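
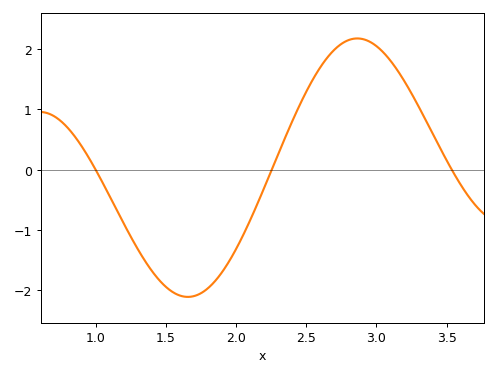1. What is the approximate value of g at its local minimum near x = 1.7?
-2.11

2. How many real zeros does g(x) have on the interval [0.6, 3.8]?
3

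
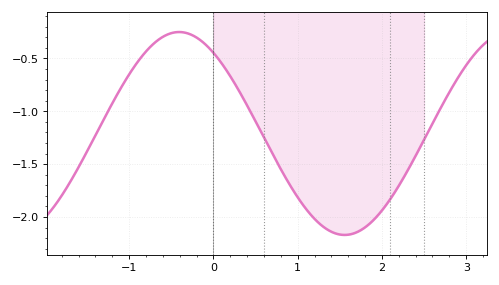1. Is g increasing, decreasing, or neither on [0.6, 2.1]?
neither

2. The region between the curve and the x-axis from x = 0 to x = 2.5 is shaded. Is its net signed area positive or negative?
negative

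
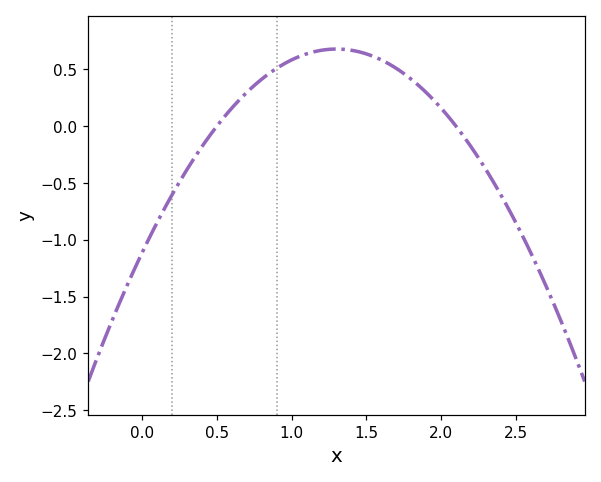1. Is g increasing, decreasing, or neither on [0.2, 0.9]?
increasing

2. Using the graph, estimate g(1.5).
0.65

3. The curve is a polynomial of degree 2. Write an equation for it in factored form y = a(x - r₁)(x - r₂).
y = -1.06(x - 0.5)(x - 2.1)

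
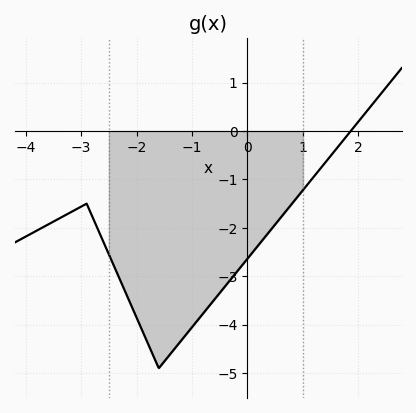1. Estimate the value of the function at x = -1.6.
-4.9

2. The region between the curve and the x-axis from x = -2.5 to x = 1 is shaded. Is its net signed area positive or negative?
negative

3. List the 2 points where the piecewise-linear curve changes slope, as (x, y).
(-2.9, -1.5); (-1.6, -4.9)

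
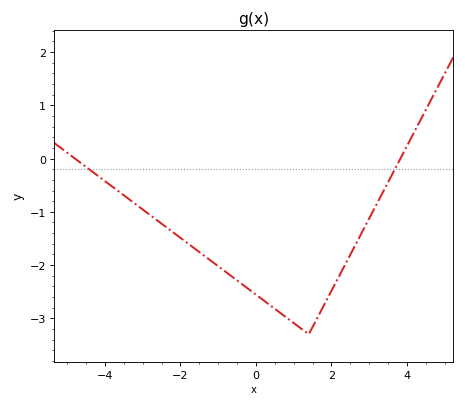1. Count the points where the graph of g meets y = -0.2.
2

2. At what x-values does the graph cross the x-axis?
-4.8, 3.8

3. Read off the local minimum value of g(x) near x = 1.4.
-3.3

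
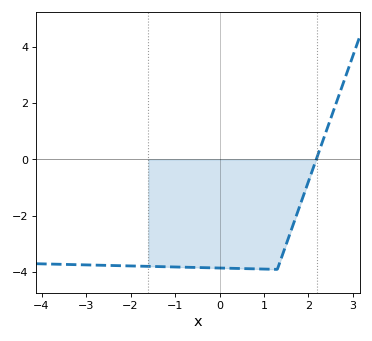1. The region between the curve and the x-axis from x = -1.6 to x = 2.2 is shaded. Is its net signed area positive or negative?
negative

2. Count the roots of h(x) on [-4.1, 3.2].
1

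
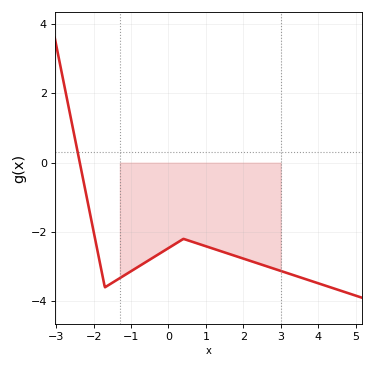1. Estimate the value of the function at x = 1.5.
-2.6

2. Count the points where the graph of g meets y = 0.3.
1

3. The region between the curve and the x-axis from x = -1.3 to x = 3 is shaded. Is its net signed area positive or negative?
negative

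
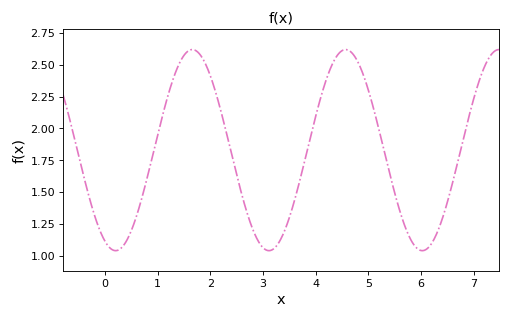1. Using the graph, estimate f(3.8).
1.76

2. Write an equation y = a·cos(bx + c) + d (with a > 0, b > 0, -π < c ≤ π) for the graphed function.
y = 0.79cos(2.16x + 2.7) + 1.83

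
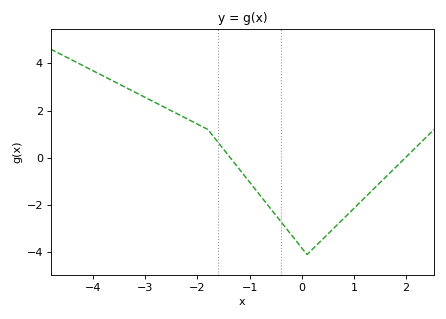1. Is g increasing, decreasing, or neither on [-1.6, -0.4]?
decreasing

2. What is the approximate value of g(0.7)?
-2.8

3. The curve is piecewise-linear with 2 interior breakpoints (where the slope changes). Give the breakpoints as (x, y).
(-1.8, 1.2); (0.1, -4.1)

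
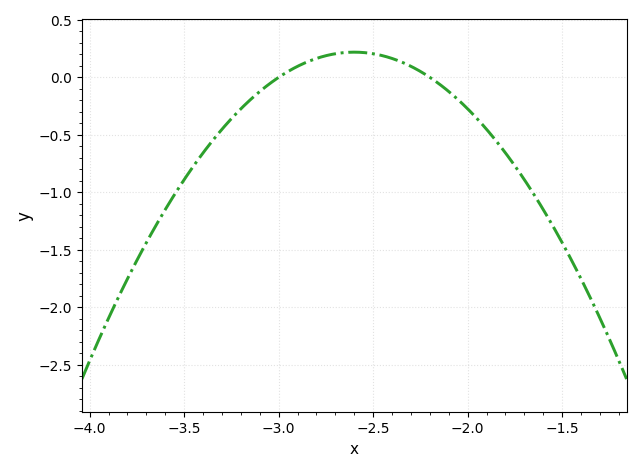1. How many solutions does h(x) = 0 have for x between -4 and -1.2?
2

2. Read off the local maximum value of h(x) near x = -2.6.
0.2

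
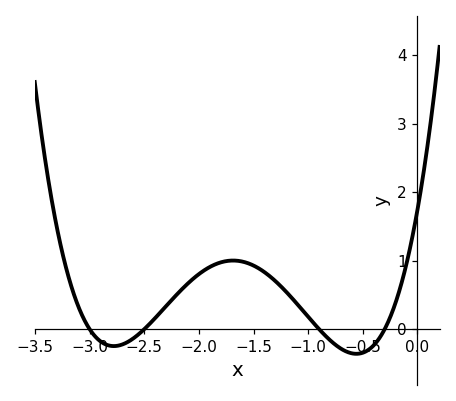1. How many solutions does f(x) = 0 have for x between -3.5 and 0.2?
4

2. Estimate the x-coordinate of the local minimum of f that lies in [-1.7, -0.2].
-0.55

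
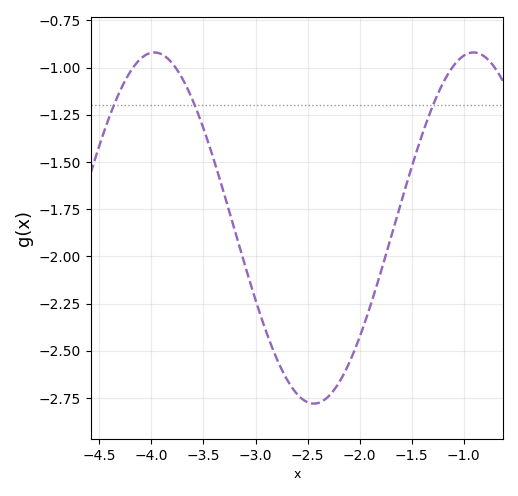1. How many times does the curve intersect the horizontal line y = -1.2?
3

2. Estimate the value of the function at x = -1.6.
-1.7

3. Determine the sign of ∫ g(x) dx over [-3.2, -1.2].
negative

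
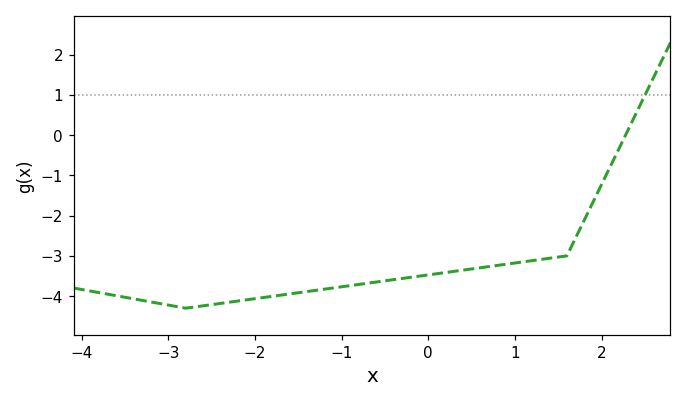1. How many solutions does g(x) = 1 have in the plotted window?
1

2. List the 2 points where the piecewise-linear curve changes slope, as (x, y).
(-2.8, -4.3); (1.6, -3)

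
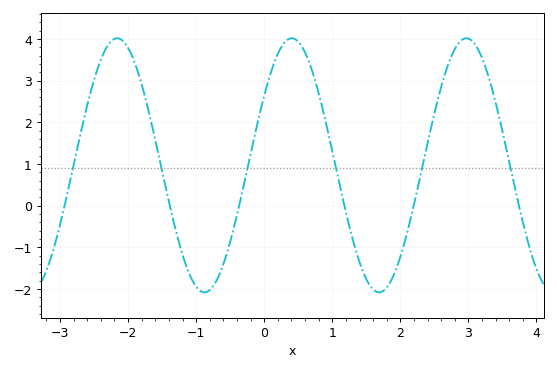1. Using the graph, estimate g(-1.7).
2.3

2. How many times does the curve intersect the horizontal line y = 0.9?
6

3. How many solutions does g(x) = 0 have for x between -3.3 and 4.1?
6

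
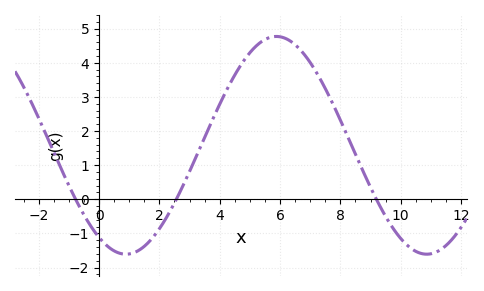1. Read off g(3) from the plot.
0.8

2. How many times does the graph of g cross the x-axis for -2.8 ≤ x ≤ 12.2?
3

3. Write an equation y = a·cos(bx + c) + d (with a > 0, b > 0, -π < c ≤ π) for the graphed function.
y = 3.19cos(0.63x + 2.6) + 1.58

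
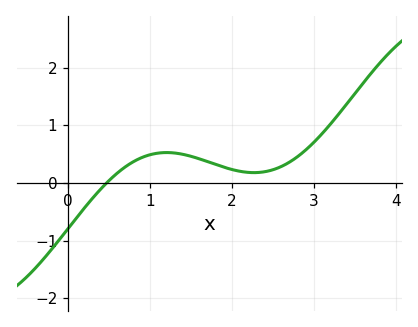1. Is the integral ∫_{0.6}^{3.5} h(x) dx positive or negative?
positive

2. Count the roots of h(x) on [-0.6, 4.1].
1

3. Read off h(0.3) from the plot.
-0.263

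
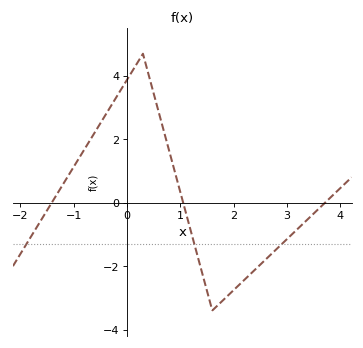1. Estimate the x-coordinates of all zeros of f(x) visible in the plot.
-1.4, 1.1, 3.7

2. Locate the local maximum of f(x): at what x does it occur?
0.3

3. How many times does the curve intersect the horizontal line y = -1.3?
3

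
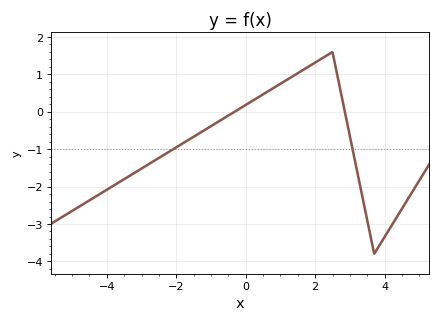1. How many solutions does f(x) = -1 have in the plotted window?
2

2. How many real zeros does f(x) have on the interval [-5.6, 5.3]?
2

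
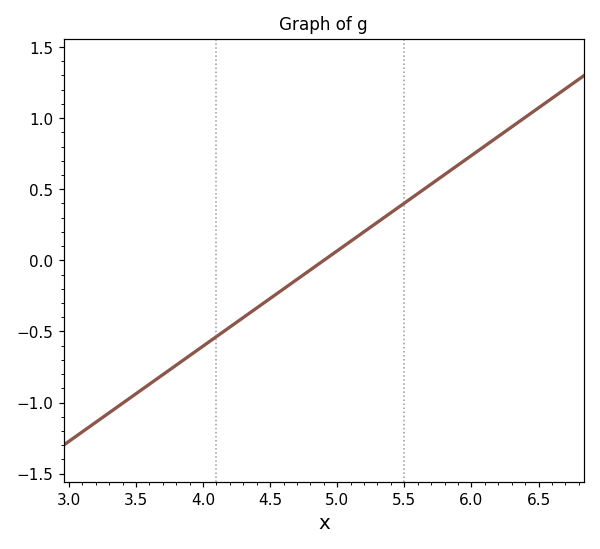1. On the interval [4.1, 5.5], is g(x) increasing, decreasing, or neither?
increasing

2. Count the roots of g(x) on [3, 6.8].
1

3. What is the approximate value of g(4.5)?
-0.25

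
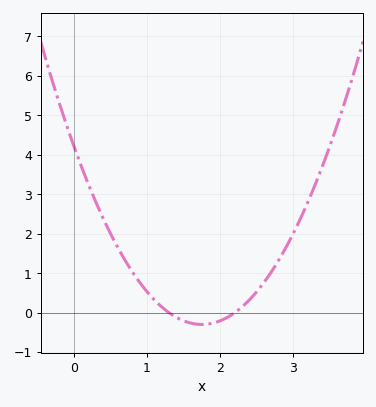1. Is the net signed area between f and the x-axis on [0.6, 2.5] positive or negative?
positive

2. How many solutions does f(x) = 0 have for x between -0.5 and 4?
2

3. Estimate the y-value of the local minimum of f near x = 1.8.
-0.3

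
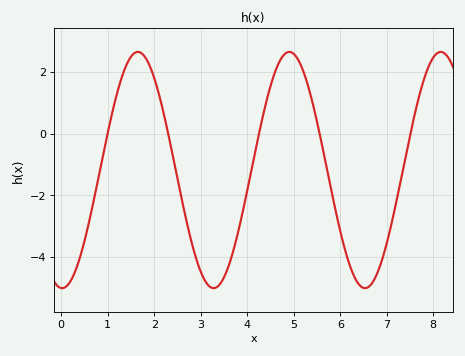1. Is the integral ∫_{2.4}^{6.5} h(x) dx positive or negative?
negative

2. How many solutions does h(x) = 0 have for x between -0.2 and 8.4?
5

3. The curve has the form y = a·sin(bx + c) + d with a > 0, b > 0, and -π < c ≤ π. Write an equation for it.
y = 3.83sin(1.93x - 1.61) - 1.18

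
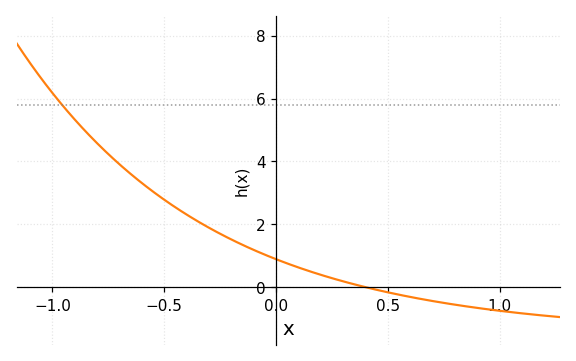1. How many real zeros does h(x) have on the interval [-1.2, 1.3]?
1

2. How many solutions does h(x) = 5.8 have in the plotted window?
1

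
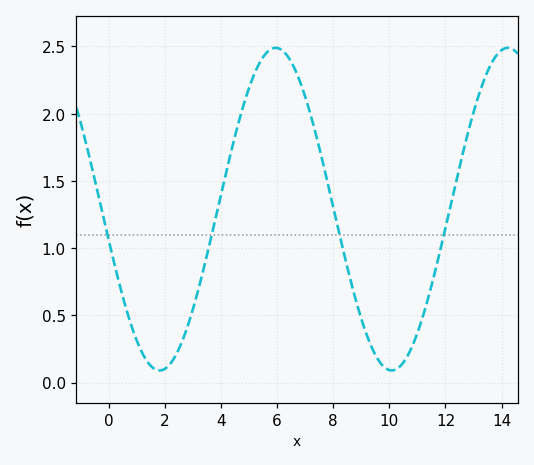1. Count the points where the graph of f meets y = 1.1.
4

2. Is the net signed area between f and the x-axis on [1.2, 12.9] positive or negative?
positive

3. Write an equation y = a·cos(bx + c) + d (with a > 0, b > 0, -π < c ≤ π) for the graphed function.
y = 1.2cos(0.76x + 1.76) + 1.29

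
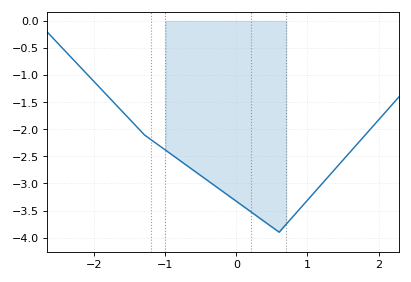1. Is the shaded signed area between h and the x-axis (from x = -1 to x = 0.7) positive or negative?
negative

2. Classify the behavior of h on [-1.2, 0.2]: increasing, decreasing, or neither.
decreasing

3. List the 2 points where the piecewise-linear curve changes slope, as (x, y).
(-1.3, -2.1); (0.6, -3.9)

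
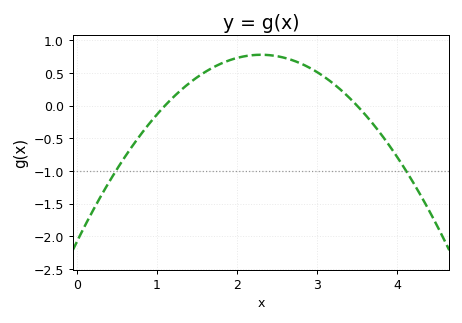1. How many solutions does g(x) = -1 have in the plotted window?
2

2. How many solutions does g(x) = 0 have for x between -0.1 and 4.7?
2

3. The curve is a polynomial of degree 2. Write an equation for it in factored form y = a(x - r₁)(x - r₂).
y = -0.54(x - 1.1)(x - 3.5)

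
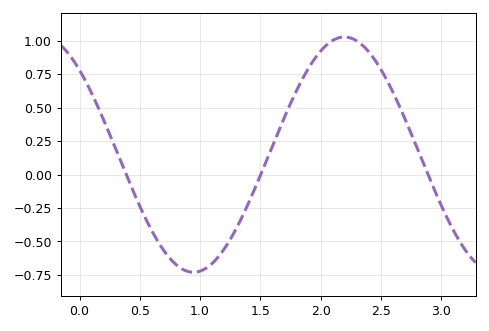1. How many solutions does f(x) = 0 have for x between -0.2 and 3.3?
3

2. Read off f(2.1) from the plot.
1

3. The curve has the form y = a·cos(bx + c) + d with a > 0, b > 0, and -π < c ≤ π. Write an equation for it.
y = 0.88cos(2.51x + 0.77) + 0.15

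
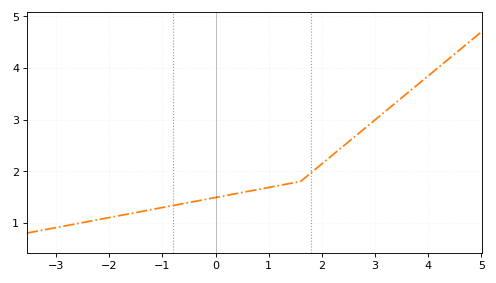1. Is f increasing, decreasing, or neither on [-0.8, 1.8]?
increasing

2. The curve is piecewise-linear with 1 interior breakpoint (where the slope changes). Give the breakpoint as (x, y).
(1.6, 1.8)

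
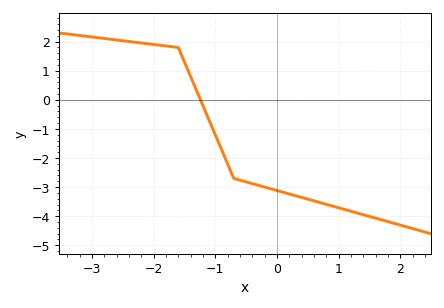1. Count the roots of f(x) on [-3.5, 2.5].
1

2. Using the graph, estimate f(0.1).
-3.18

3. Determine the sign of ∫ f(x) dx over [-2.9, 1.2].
negative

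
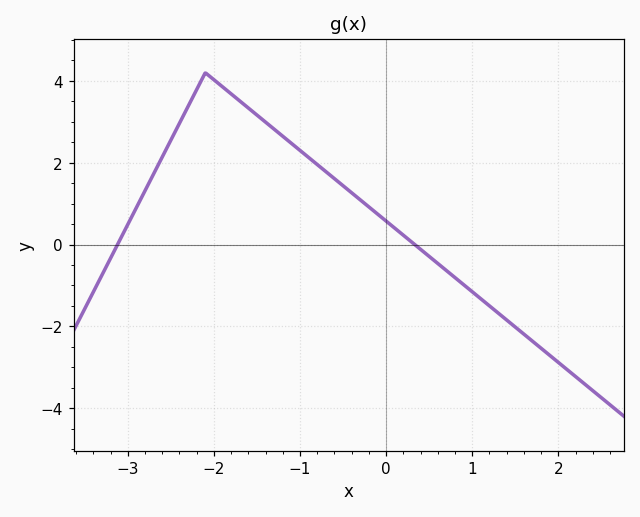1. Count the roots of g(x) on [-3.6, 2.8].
2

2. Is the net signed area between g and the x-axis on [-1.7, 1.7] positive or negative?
positive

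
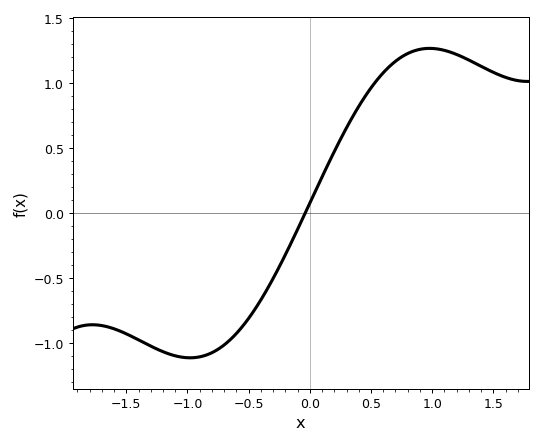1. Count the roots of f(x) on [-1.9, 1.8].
1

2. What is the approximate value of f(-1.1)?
-1.1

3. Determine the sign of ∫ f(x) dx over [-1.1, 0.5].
negative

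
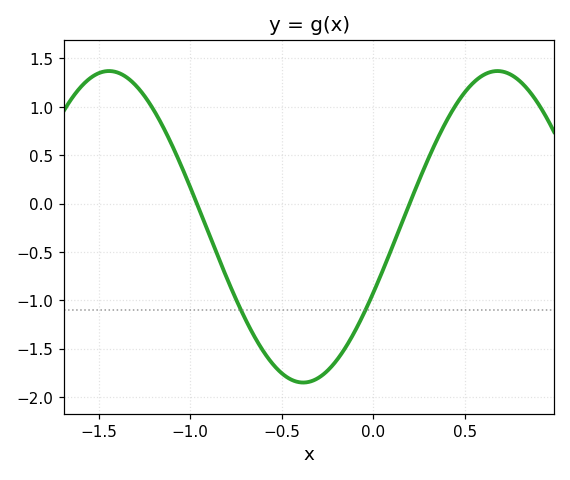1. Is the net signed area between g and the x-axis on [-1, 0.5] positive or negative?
negative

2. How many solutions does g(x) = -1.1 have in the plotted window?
2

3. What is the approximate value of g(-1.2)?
0.969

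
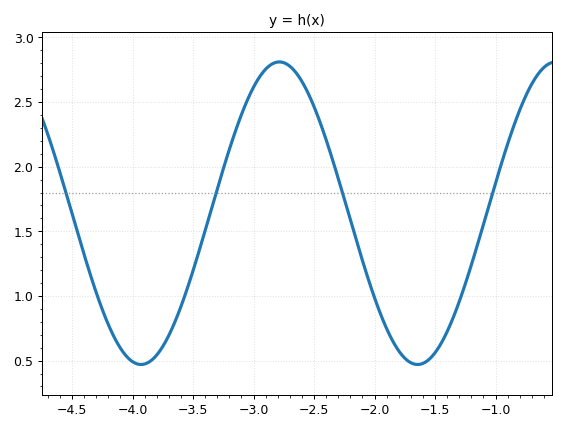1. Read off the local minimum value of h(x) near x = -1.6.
0.45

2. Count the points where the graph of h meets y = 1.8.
4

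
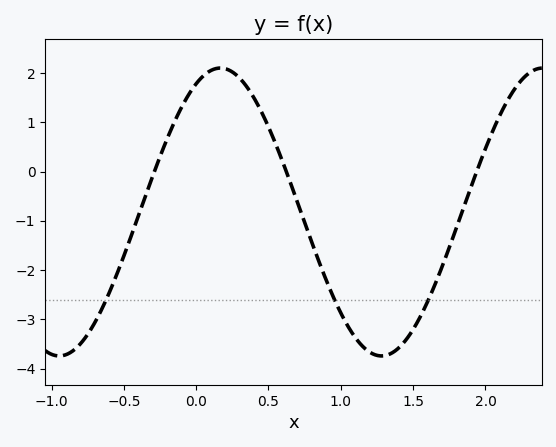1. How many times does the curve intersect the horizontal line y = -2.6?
3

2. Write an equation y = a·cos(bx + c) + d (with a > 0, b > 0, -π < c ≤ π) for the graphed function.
y = 2.92cos(2.8x - 0.47) - 0.82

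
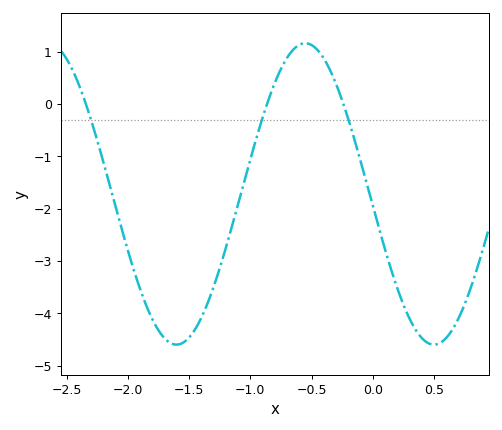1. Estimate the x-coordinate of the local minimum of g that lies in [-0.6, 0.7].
0.499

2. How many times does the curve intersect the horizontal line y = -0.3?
3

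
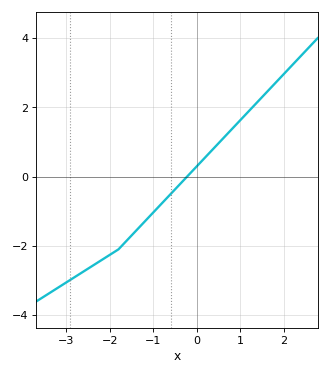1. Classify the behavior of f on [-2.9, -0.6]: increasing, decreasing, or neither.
increasing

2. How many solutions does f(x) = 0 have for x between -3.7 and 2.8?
1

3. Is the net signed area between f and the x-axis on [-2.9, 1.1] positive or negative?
negative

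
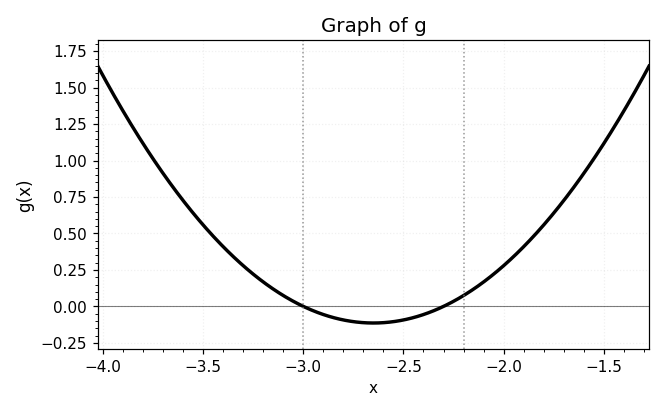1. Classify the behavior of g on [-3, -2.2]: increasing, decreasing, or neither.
neither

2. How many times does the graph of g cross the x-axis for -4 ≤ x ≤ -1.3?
2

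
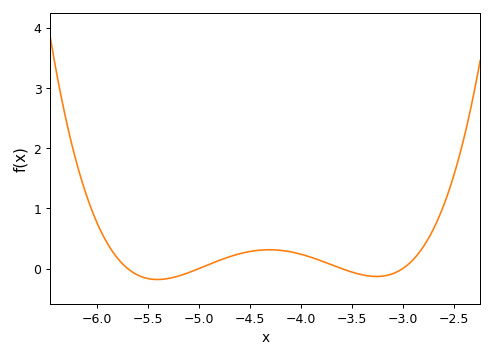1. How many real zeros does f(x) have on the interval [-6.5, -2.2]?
4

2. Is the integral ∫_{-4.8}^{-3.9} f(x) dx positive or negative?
positive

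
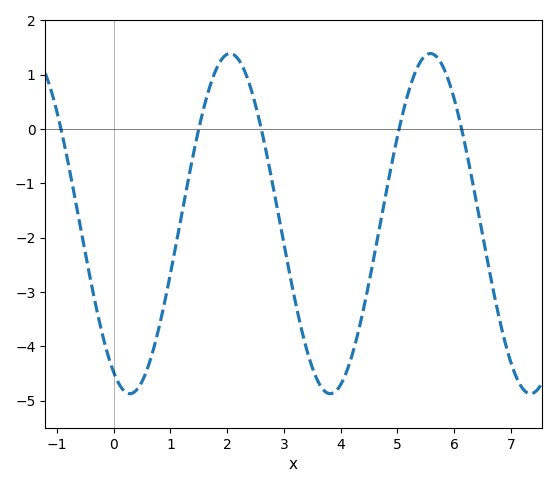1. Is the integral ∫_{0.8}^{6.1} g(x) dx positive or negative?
negative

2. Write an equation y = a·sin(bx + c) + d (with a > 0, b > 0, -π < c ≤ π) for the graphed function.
y = 3.13sin(1.78x - 2.08) - 1.74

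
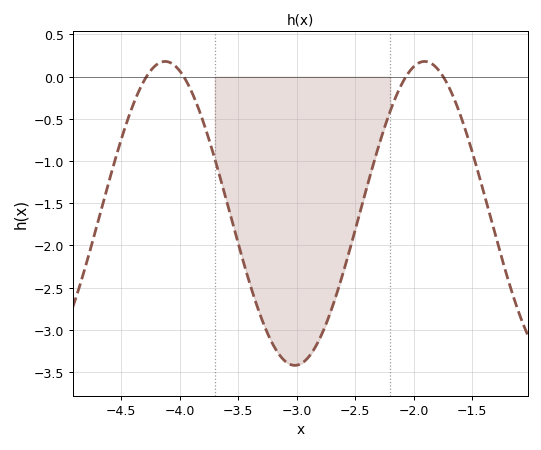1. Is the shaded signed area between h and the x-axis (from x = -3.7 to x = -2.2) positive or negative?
negative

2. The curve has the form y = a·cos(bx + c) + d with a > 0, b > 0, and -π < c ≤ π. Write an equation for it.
y = 1.8cos(2.83x - 0.89) - 1.62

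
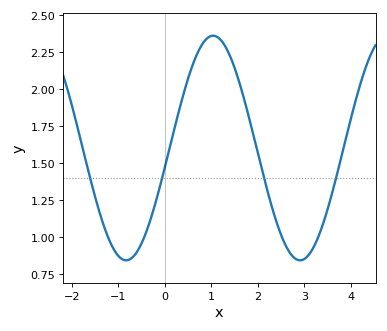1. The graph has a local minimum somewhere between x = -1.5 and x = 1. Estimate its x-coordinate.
-0.833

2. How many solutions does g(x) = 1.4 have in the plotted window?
4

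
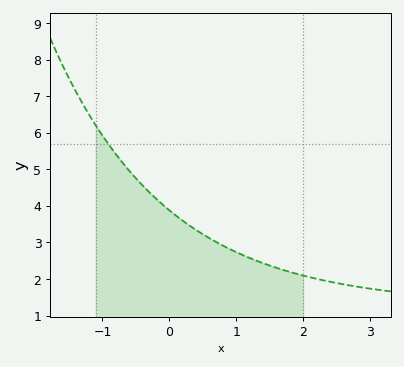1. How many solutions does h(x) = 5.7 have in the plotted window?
1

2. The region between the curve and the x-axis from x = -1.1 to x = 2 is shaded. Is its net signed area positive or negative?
positive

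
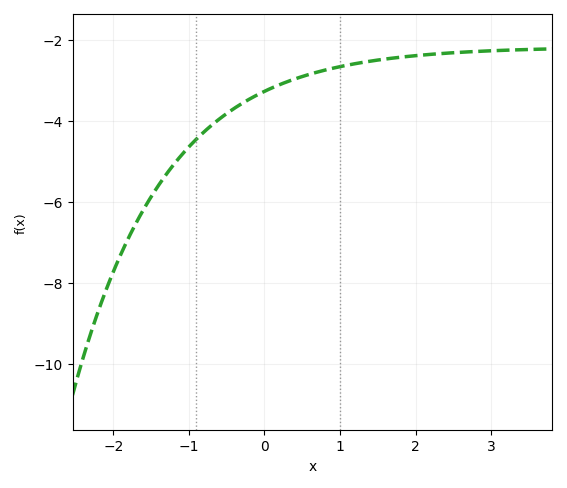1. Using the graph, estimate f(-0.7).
-4.2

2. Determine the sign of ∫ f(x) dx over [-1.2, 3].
negative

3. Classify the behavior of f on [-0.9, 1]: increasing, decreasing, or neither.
increasing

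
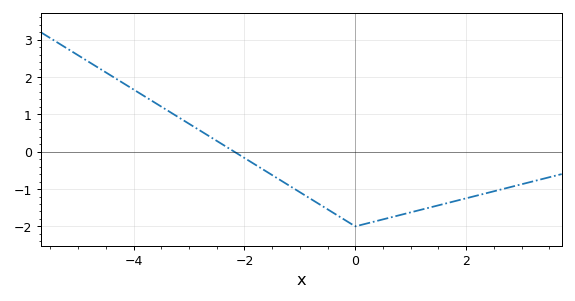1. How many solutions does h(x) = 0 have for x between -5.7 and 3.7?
1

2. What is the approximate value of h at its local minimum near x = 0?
-2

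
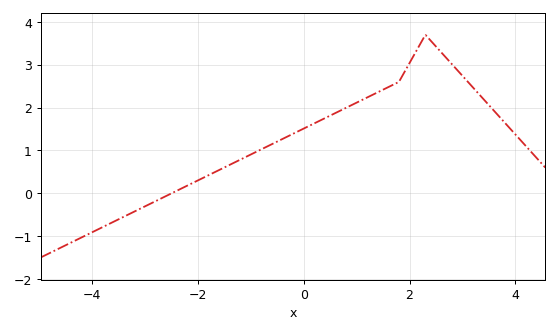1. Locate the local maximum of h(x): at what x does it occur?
2.3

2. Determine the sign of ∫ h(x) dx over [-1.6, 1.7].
positive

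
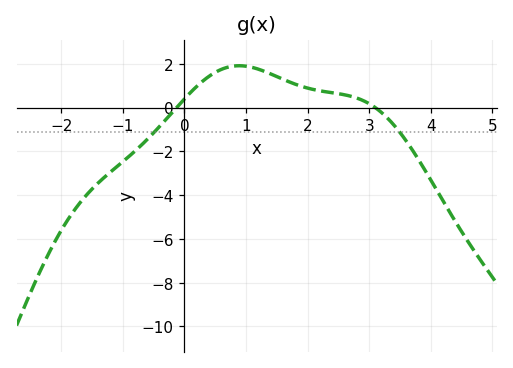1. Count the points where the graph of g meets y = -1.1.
2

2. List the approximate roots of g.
-0.2, 3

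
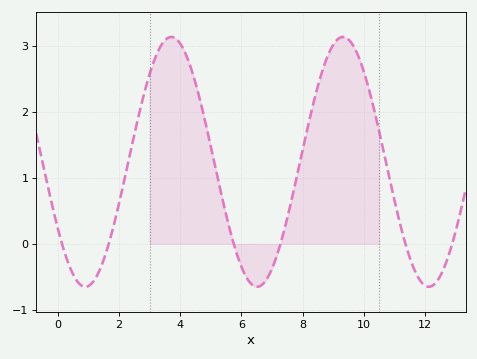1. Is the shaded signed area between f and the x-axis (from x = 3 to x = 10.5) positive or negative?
positive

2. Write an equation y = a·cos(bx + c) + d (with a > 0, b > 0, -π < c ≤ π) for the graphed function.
y = 1.89cos(1.1x + 2.1) + 1.24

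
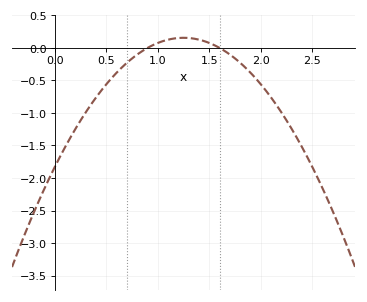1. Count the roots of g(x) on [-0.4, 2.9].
2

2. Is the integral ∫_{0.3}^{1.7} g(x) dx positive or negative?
negative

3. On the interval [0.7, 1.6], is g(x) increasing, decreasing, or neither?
neither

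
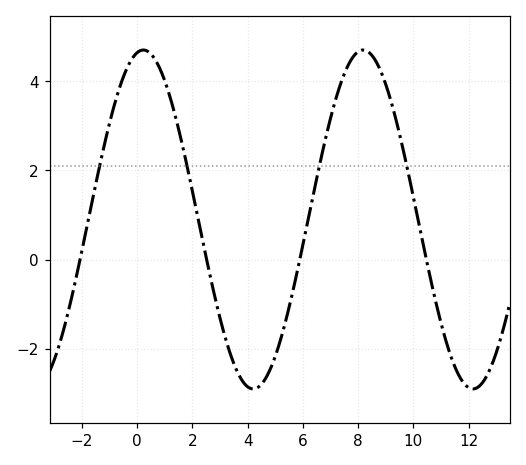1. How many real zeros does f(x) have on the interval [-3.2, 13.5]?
4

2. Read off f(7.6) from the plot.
4.4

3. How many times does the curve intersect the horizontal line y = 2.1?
4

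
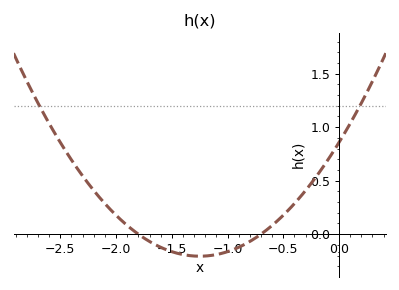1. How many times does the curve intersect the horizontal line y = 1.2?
2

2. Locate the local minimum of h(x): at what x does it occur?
-1.25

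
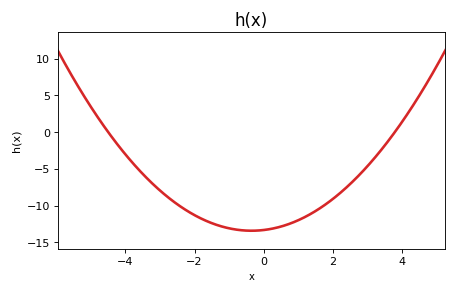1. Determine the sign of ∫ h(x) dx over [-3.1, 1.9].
negative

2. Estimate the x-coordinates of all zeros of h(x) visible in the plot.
-4.6, 3.8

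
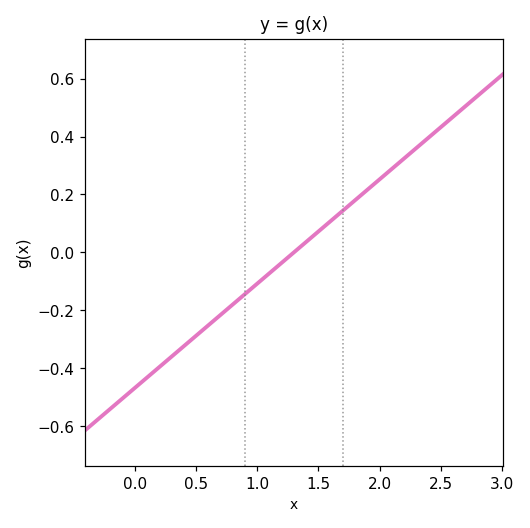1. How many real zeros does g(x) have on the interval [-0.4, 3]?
1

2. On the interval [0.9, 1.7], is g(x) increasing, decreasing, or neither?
increasing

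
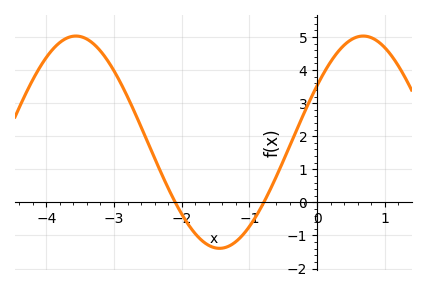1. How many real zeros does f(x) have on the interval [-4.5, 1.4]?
2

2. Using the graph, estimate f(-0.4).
1.72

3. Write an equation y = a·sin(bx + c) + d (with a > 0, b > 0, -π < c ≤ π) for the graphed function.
y = 3.21sin(1.48x + 0.562) + 1.82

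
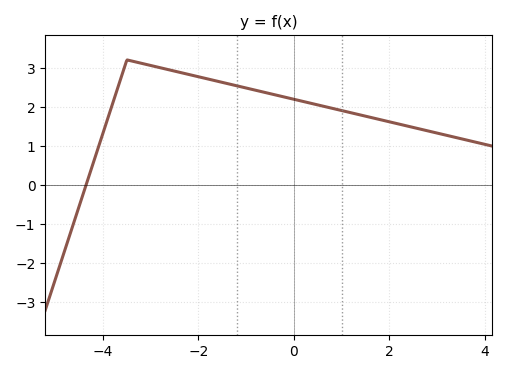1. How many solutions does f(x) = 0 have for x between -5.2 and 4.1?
1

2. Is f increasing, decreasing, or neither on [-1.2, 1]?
decreasing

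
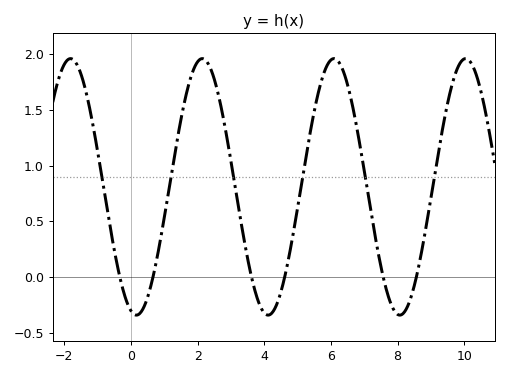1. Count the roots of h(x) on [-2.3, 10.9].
6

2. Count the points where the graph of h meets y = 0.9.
6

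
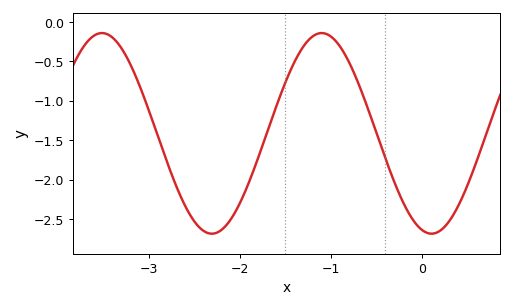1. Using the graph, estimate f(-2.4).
-2.65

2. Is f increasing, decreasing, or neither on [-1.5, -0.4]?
neither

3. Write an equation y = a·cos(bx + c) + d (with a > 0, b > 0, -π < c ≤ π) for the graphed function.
y = 1.27cos(2.6x + 2.9) - 1.41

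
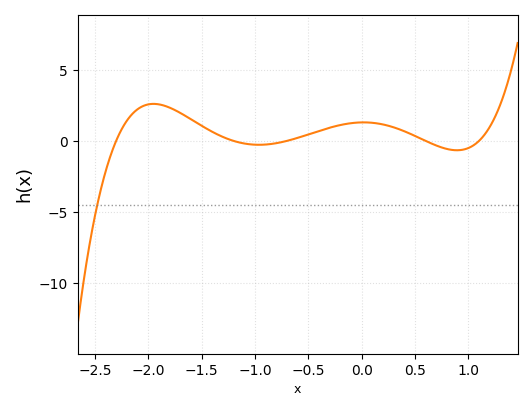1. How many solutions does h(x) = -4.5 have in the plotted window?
1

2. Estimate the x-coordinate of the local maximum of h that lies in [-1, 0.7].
0.018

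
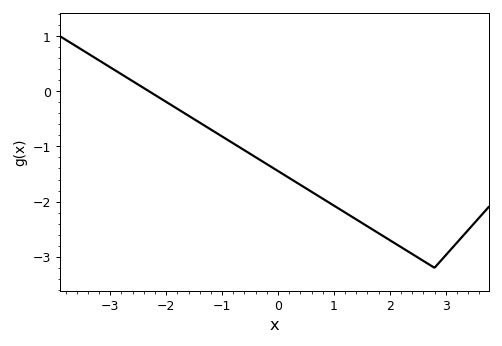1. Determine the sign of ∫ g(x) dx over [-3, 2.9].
negative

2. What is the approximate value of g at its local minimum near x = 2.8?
-3.2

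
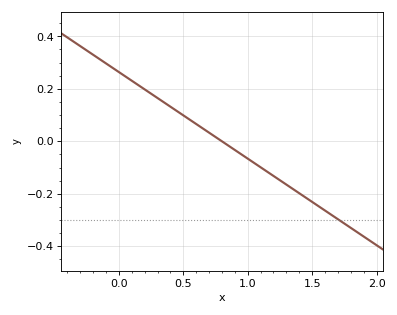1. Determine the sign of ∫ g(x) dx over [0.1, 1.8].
negative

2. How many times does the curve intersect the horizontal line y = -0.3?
1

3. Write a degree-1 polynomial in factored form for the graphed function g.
y = -0.33(x - 0.8)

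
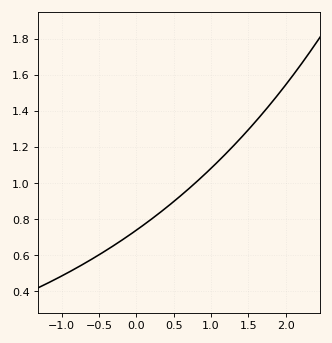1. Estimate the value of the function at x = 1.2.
1.16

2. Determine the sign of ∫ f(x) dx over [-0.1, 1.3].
positive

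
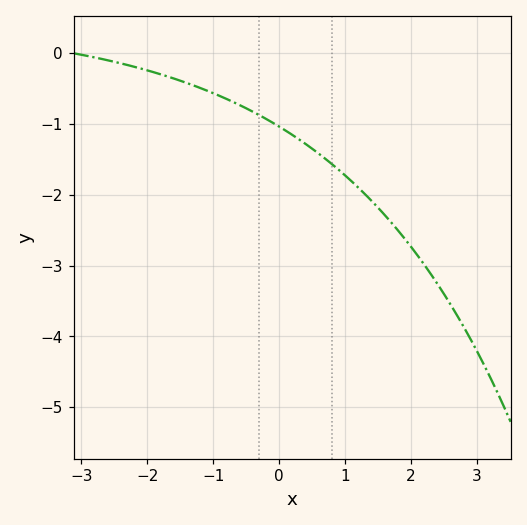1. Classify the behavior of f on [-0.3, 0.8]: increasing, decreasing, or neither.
decreasing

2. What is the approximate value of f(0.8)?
-1.57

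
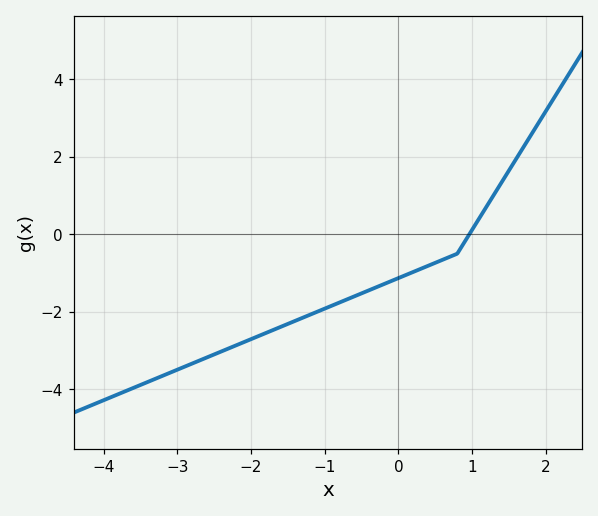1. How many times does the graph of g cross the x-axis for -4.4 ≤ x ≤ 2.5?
1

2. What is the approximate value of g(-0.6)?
-1.6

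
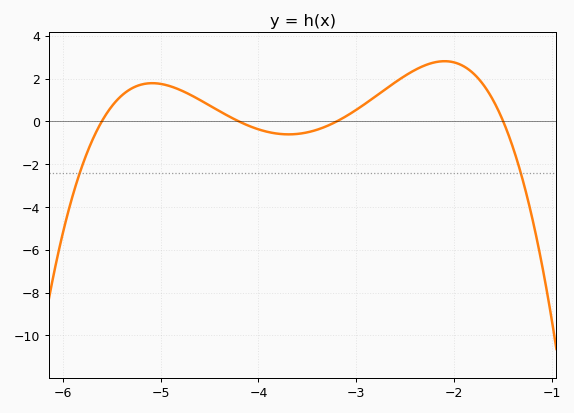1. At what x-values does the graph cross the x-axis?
-5.6, -4.2, -3.2, -1.5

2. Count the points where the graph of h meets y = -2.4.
2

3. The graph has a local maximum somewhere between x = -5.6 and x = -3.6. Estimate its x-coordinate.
-5.1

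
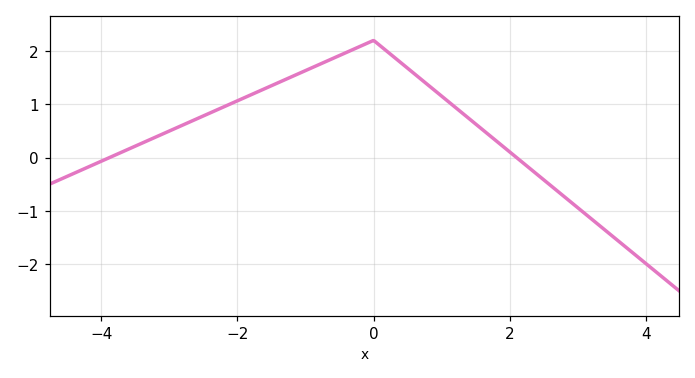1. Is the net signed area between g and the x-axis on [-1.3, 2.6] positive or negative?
positive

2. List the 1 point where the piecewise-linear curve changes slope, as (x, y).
(0, 2.2)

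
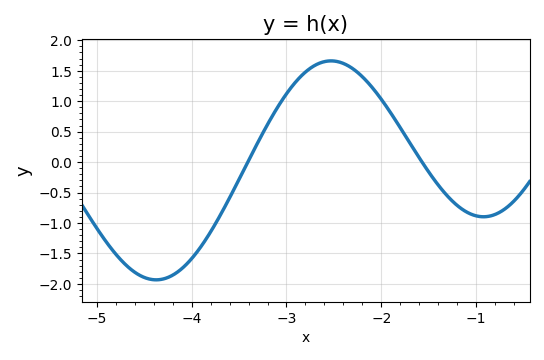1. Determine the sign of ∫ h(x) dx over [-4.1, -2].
positive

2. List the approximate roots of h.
-3.41, -1.57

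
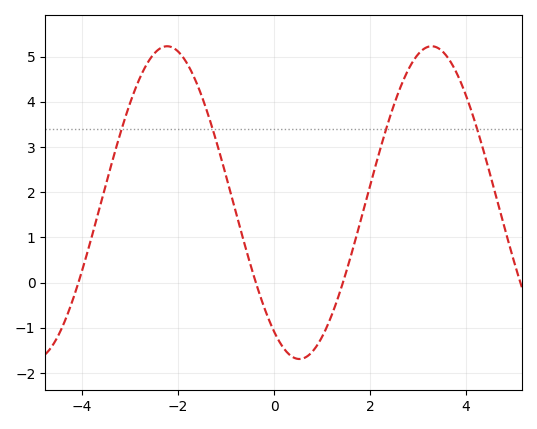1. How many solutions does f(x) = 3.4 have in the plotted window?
4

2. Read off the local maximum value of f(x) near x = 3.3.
5.2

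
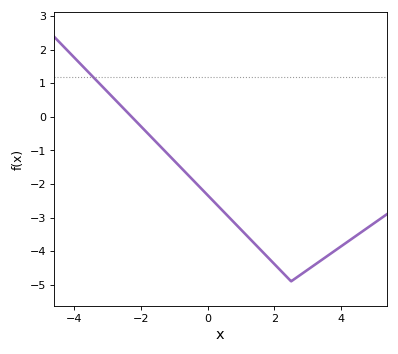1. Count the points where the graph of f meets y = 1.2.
1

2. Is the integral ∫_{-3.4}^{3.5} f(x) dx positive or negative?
negative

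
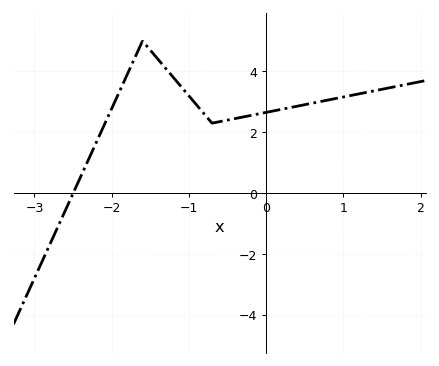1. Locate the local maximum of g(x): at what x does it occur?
-1.6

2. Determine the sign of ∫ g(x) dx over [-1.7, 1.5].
positive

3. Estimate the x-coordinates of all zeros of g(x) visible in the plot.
-2.5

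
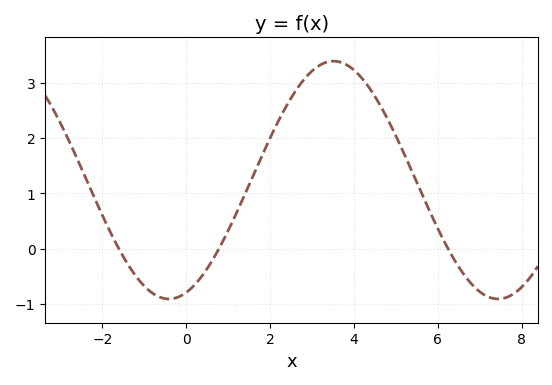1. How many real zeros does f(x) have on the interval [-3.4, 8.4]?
3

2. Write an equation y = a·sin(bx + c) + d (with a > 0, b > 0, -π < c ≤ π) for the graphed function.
y = 2.15sin(0.8x - 1.2) + 1.24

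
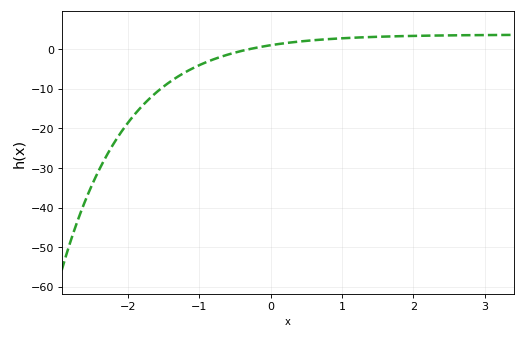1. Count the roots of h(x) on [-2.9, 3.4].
1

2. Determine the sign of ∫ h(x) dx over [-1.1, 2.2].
positive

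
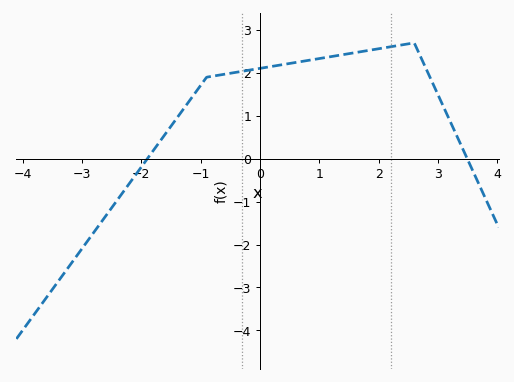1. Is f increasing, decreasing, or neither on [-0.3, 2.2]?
increasing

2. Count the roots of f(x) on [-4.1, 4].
2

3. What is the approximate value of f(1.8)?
2.5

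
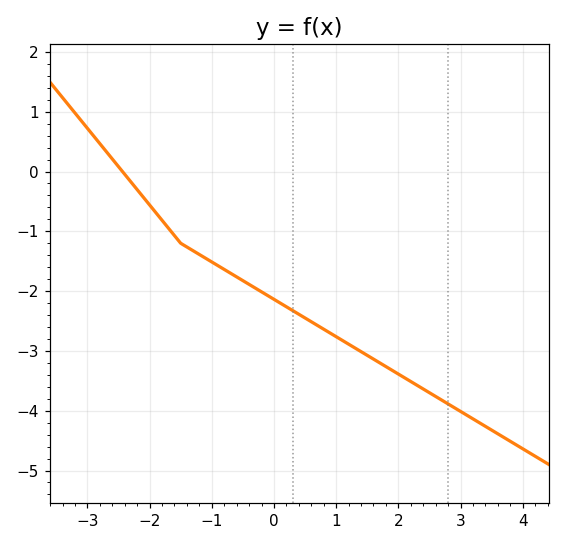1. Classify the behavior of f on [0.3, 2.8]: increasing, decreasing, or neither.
decreasing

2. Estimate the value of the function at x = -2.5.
0.1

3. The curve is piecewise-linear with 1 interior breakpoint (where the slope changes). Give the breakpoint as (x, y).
(-1.5, -1.2)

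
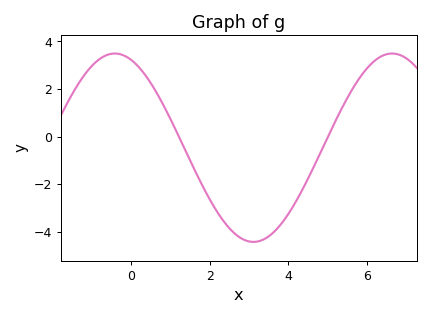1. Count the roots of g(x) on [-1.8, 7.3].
2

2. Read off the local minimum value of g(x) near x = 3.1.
-4.4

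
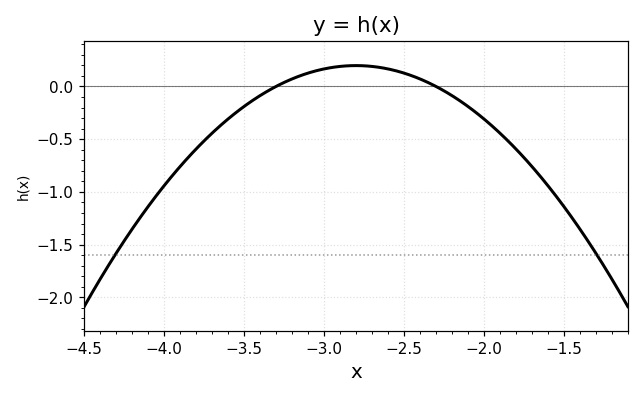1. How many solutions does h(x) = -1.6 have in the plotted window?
2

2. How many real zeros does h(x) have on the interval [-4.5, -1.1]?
2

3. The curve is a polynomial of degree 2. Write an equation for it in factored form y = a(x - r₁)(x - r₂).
y = -0.79(x + 3.3)(x + 2.3)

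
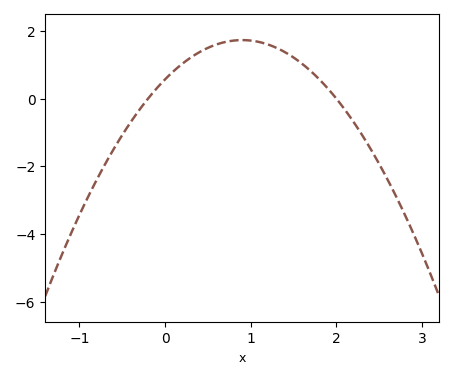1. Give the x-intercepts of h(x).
-0.2, 2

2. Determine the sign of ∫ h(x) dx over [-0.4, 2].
positive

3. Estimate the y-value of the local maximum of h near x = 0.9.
1.73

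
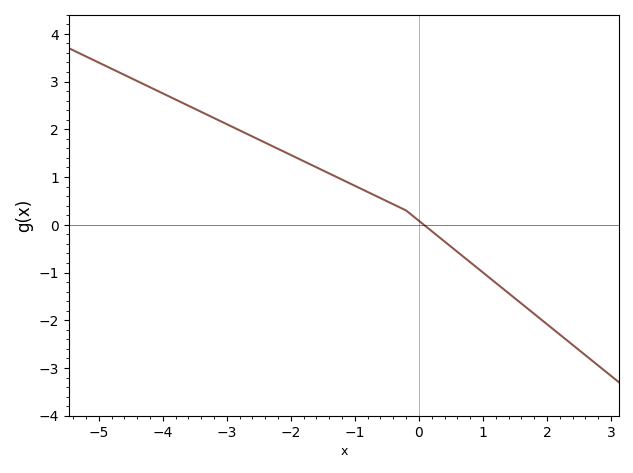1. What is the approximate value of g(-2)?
1.46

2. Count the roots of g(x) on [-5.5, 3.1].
1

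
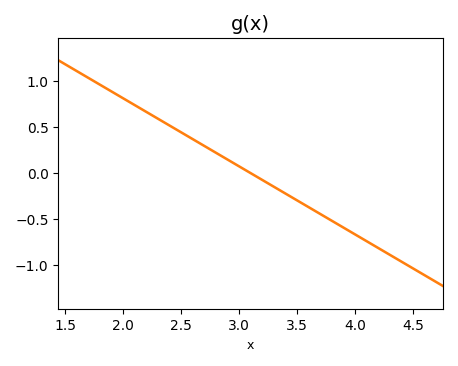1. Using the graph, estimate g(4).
-0.666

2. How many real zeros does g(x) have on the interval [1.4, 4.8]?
1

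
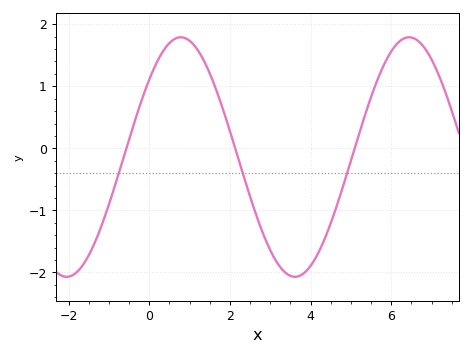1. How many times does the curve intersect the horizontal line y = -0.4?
3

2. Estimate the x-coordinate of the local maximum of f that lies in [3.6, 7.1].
6.4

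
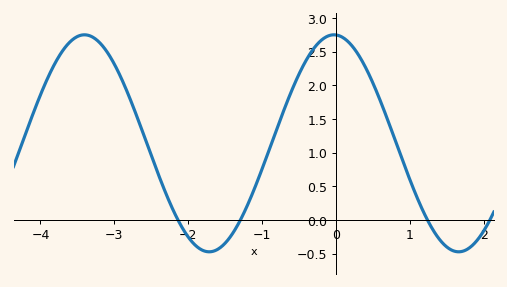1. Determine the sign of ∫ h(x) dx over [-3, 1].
positive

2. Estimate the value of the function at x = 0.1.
2.7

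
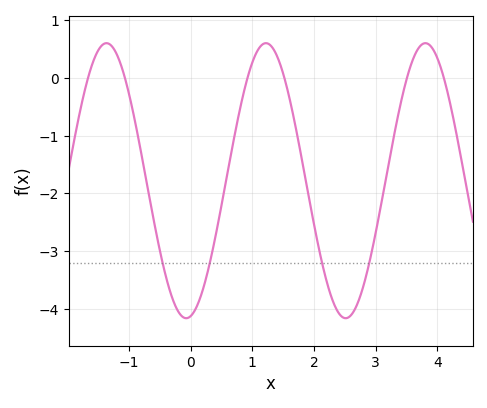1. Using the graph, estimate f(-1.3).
0.6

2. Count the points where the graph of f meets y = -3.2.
4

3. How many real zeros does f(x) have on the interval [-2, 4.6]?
6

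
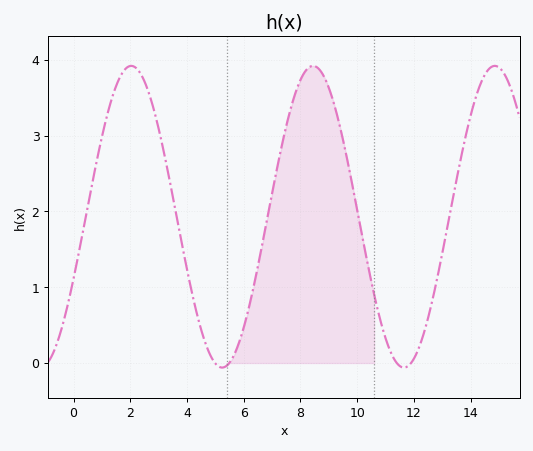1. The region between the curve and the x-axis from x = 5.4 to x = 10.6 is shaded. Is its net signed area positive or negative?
positive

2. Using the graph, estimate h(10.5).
1.1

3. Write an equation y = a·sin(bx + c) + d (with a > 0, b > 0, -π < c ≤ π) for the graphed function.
y = 1.99sin(0.98x - 0.42) + 1.93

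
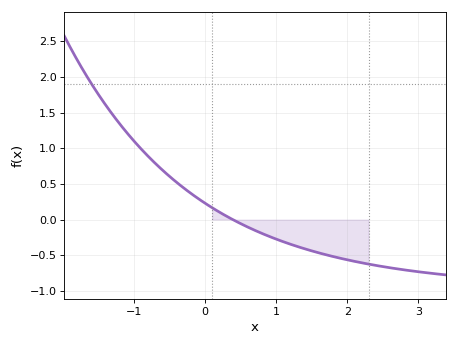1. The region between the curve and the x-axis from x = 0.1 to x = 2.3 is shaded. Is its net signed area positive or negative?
negative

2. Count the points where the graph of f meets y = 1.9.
1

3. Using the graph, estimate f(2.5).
-0.65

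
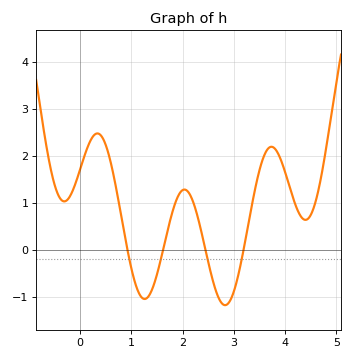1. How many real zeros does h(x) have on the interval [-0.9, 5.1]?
4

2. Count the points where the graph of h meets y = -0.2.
4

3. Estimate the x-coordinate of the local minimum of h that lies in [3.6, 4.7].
4.4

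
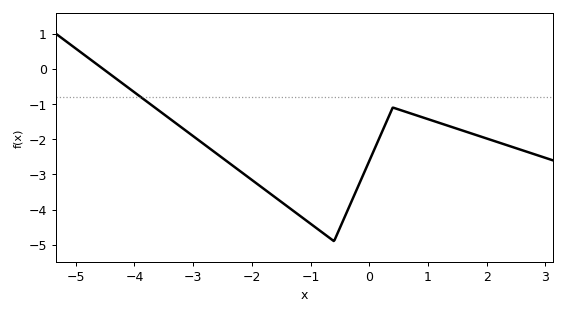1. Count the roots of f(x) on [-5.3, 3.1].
1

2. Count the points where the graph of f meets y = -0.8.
1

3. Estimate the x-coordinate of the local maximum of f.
0.4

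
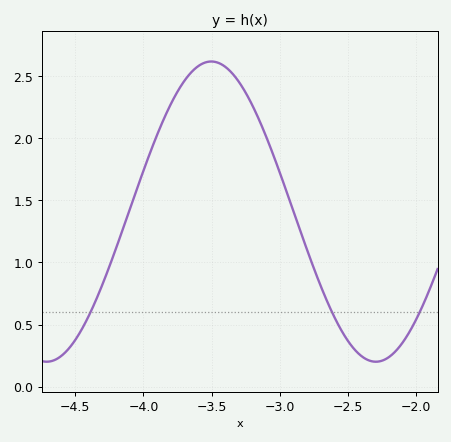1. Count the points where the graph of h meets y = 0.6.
3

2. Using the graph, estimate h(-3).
1.73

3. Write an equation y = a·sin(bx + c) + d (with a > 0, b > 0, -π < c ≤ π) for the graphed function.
y = 1.21sin(2.6x - 1.89) + 1.41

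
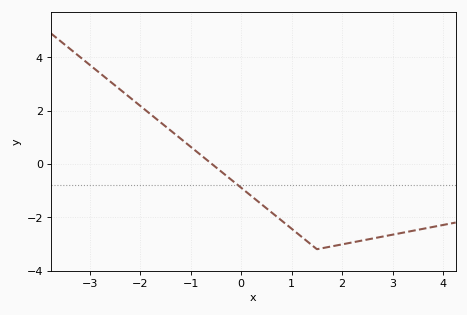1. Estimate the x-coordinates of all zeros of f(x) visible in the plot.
-0.6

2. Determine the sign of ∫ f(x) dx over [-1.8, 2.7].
negative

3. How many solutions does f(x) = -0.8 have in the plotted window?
1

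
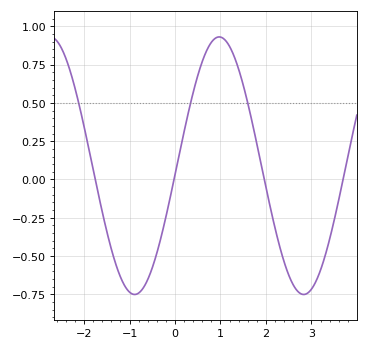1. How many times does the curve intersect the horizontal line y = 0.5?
3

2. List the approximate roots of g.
-1.75, -0.022, 1.96, 3.7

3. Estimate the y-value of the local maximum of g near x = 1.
0.93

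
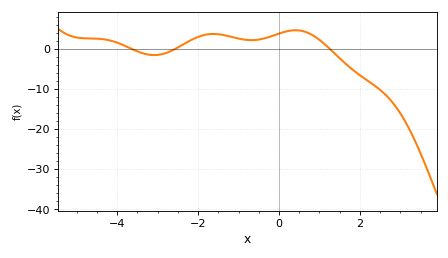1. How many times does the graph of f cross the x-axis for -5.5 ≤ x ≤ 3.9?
3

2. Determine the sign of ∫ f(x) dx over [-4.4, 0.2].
positive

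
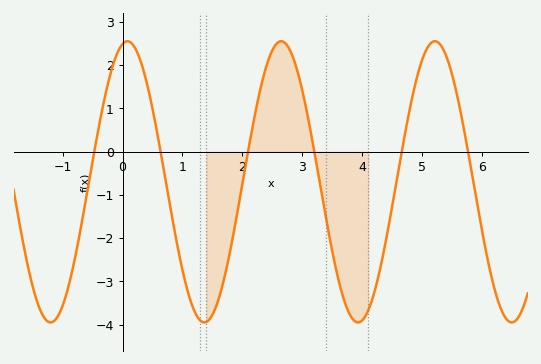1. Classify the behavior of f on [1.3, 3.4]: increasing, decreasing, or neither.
neither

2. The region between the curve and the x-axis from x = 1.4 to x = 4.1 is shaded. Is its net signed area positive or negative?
negative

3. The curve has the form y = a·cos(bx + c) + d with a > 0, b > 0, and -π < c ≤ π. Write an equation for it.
y = 3.25cos(2.45x - 0.202) - 0.7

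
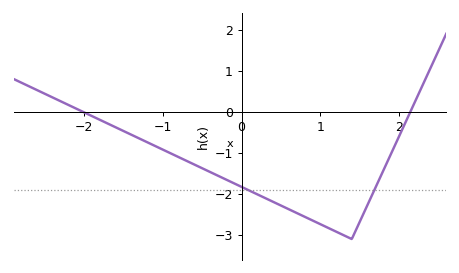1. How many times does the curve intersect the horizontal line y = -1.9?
2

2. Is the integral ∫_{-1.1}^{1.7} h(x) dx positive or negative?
negative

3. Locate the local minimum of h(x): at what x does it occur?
1.4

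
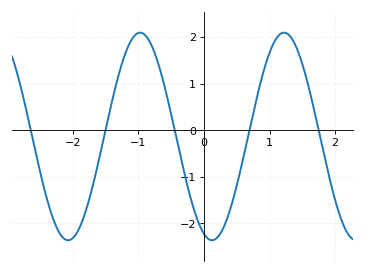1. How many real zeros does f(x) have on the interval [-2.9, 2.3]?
5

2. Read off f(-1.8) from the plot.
-1.71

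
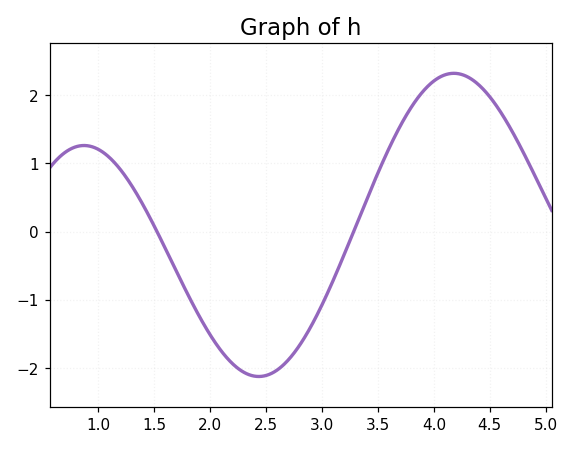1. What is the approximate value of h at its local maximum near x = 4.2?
2.3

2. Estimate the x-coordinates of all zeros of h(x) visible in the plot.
1.5, 3.3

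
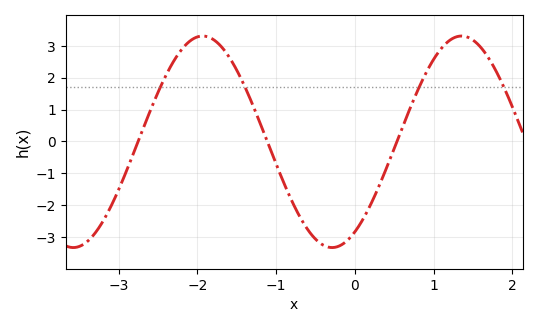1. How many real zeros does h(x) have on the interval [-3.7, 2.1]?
3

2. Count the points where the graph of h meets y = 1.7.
4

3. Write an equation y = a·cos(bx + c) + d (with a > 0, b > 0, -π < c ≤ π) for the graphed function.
y = 3.32cos(1.9x - 2.6) - 0.01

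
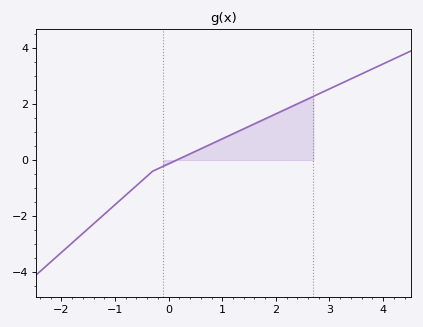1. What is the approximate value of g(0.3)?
0.2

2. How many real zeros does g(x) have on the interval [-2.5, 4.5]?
1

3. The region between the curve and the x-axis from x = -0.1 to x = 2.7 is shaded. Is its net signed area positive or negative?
positive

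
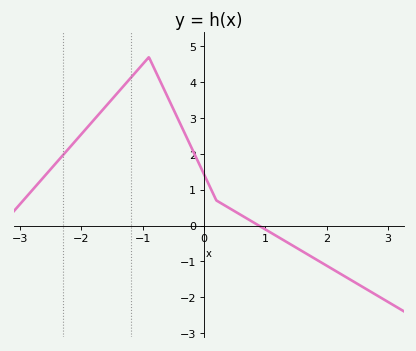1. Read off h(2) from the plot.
-1.1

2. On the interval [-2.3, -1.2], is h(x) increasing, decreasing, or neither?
increasing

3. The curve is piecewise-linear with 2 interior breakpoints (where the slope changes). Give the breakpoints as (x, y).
(-0.9, 4.7); (0.2, 0.7)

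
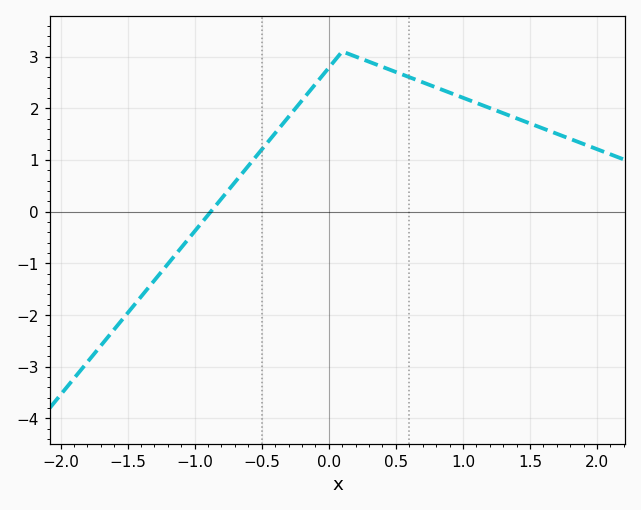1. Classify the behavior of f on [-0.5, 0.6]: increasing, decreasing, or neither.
neither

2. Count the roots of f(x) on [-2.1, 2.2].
1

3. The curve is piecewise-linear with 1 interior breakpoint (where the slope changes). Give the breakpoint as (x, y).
(0.1, 3.1)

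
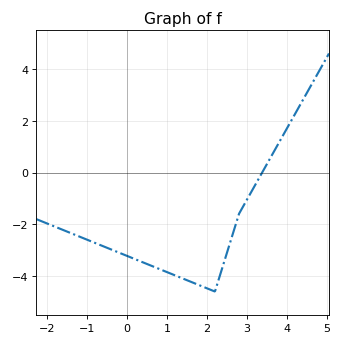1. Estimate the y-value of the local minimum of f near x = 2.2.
-4.6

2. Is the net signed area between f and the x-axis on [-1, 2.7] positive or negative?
negative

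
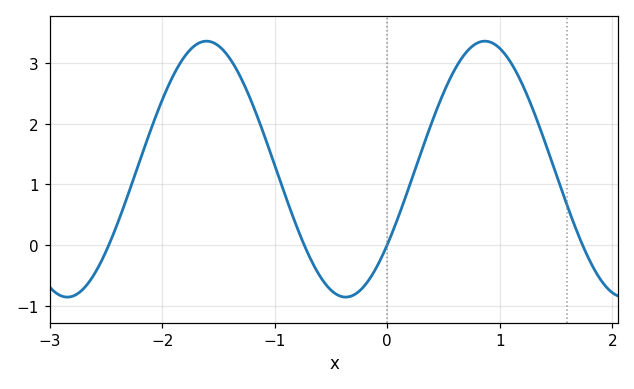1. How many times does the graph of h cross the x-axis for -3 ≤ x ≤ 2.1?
4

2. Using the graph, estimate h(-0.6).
-0.509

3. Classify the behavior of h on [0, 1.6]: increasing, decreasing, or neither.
neither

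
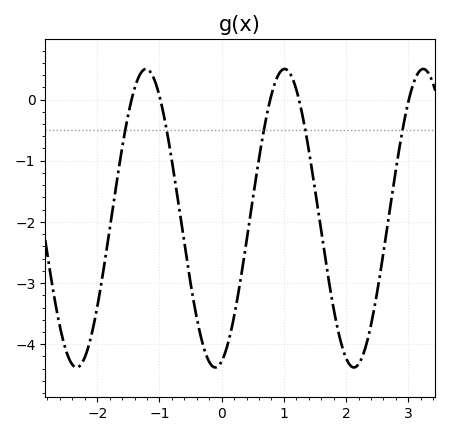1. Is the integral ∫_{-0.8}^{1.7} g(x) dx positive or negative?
negative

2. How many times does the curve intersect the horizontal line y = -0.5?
5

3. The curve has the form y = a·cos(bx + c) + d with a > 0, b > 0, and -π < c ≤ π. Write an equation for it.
y = 2.44cos(2.82x - 2.85) - 1.94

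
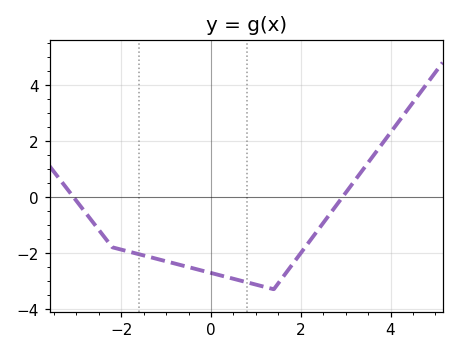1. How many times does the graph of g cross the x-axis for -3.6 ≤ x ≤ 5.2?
2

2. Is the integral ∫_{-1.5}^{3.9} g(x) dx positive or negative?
negative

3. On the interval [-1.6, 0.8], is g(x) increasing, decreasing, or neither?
decreasing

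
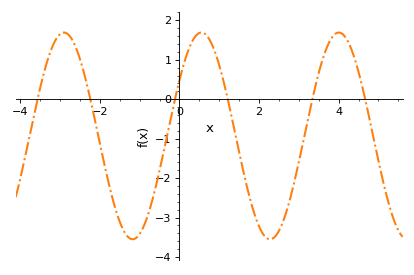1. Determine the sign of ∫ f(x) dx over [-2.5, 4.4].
negative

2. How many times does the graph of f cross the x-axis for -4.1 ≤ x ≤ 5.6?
6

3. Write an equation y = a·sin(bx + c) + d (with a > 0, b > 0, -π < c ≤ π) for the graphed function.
y = 2.62sin(1.82x + 0.57) - 0.93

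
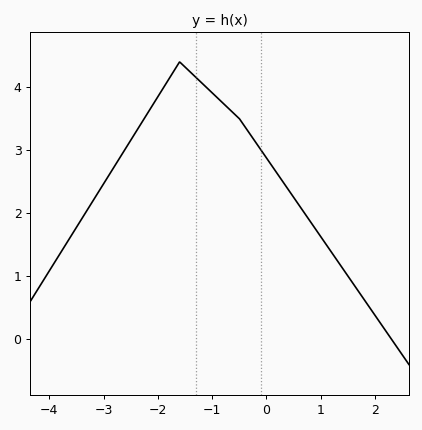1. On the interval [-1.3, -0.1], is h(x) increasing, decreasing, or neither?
decreasing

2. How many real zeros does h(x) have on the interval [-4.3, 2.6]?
1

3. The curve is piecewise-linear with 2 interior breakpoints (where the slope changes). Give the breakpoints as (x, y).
(-1.6, 4.4); (-0.5, 3.5)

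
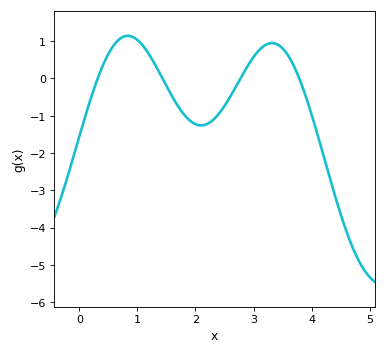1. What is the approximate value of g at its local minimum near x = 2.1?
-1.26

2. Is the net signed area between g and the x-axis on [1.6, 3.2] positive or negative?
negative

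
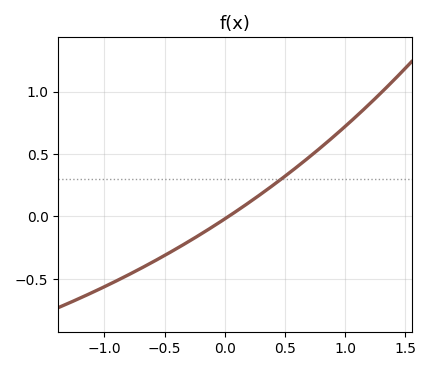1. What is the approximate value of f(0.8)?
0.554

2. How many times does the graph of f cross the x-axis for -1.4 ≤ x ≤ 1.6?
1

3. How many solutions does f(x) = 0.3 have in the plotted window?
1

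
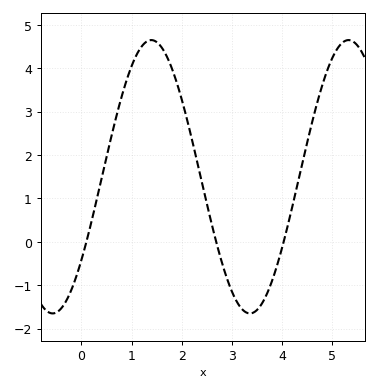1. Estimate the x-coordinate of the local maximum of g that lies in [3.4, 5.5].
5.32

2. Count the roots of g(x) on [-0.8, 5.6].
3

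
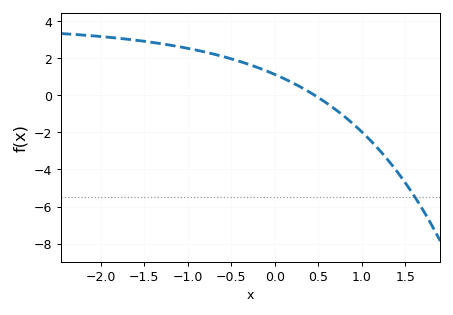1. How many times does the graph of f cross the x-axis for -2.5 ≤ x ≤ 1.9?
1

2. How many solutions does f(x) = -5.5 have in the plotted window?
1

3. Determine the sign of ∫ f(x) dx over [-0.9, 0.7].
positive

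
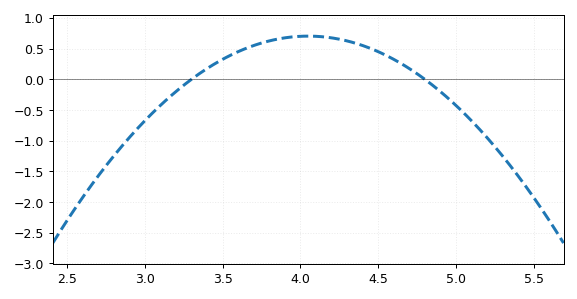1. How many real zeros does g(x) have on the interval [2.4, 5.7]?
2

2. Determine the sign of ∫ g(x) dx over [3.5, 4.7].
positive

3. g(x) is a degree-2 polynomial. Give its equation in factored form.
y = -1.25(x - 3.3)(x - 4.8)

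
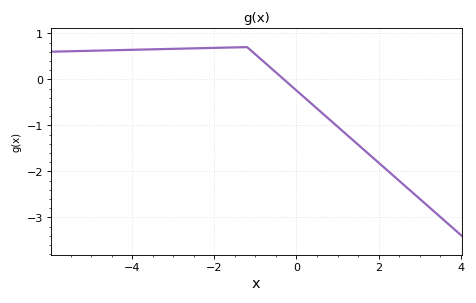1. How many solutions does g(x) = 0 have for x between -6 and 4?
1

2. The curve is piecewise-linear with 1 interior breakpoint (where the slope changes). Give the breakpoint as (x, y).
(-1.2, 0.7)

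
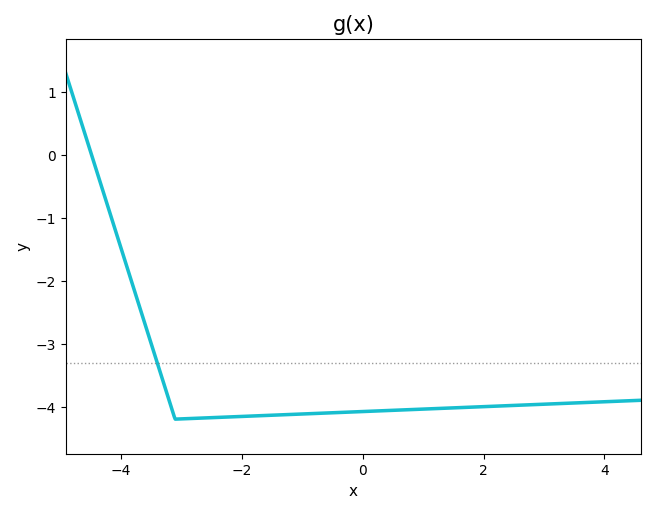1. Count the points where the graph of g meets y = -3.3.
1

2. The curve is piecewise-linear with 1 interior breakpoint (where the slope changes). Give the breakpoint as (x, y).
(-3.1, -4.2)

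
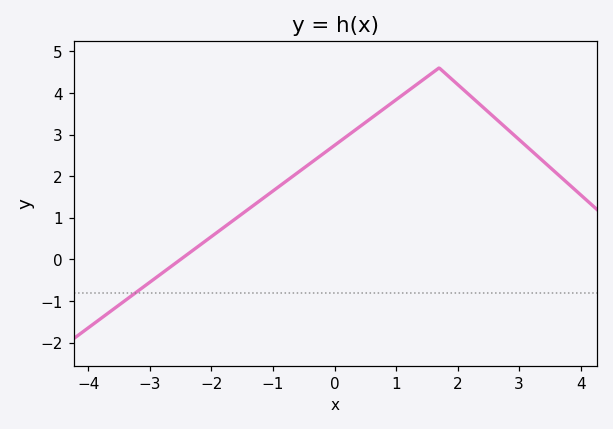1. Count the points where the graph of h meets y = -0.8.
1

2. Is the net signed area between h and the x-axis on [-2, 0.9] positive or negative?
positive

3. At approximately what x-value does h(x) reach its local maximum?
1.7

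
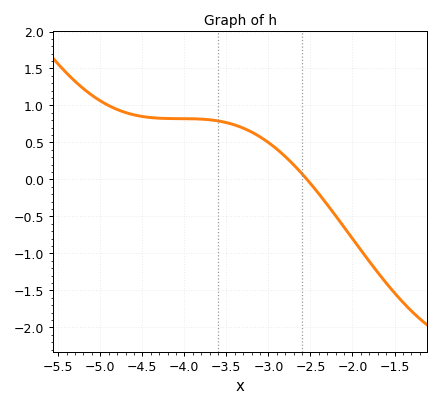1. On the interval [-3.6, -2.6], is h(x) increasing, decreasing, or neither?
decreasing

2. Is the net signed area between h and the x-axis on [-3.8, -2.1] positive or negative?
positive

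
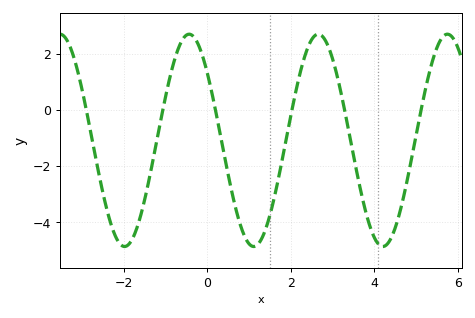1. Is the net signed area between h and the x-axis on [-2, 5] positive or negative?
negative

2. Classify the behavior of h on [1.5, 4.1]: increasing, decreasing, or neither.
neither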